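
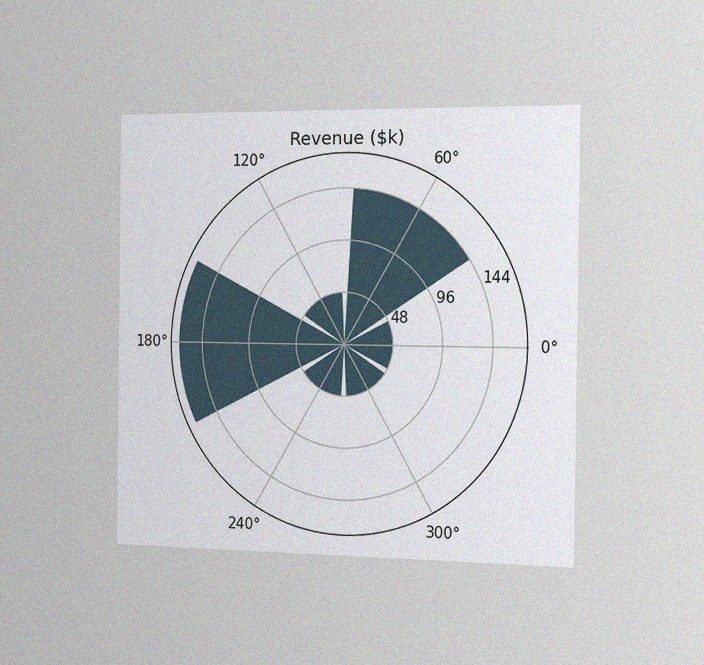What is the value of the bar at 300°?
The chart is viewed slightly from the right, with some photo noise. The bar at 300° reaches $48k on the radial axis.

$48k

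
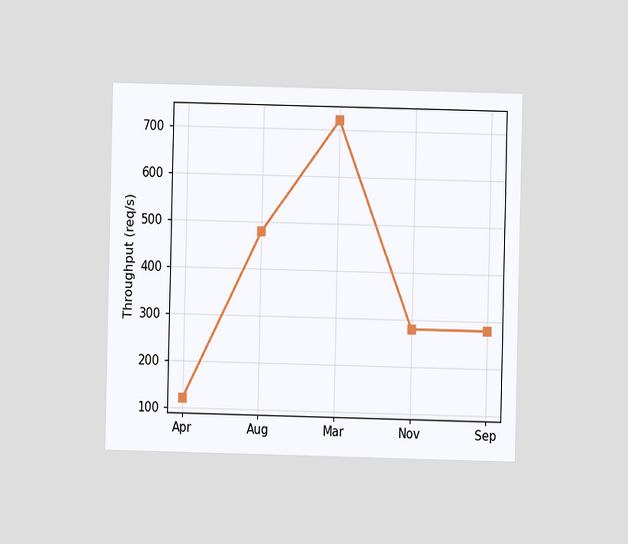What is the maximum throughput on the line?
720req/s

The chart is viewed at a slight angle. The highest point is at Mar, and reading across to the y-axis gives 720req/s.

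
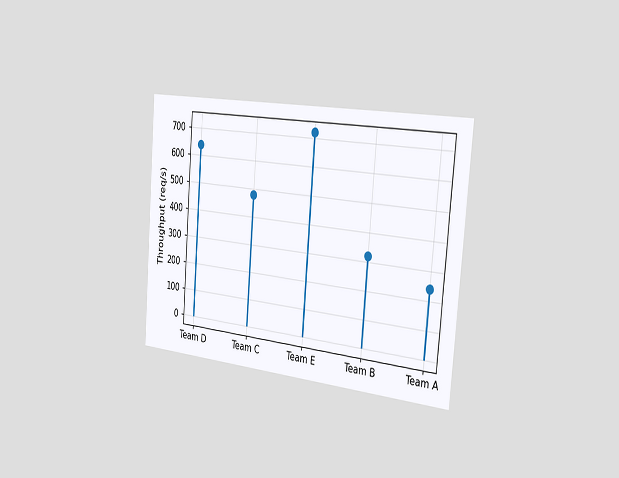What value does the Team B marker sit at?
320req/s

The chart is tilted about 5° clockwise and viewed slightly from the right. The Team B marker sits at 320req/s.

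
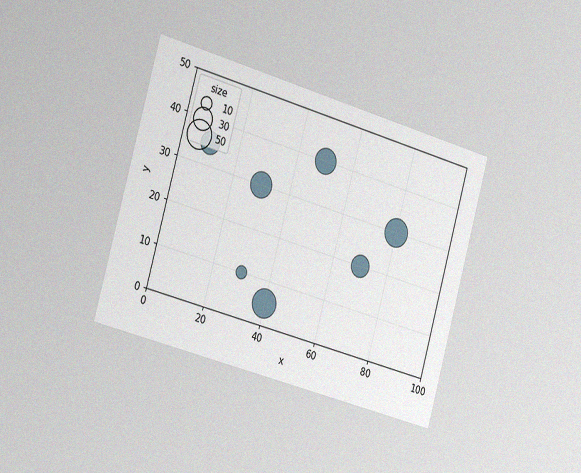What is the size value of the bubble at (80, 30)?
The chart is tilted about 16° clockwise and viewed slightly from the left, with some photo noise. Matching the bubble at (80, 30) against the size legend gives 50.

50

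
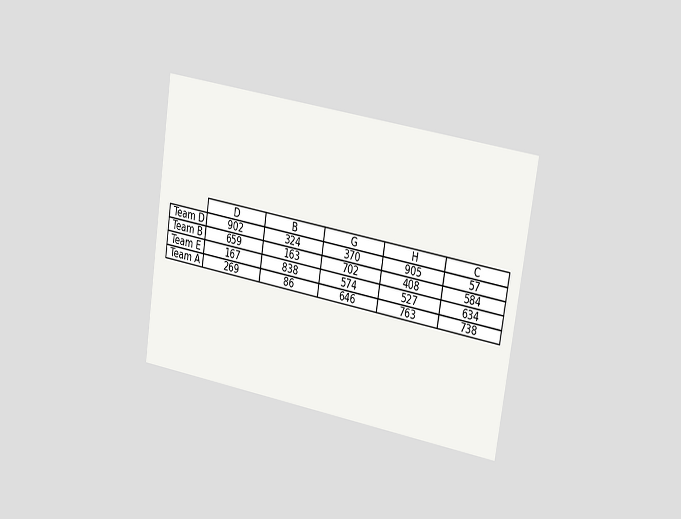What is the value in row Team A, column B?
86

The chart is tilted about 9° clockwise and viewed slightly from the right. The (Team A, B) cell reads 86.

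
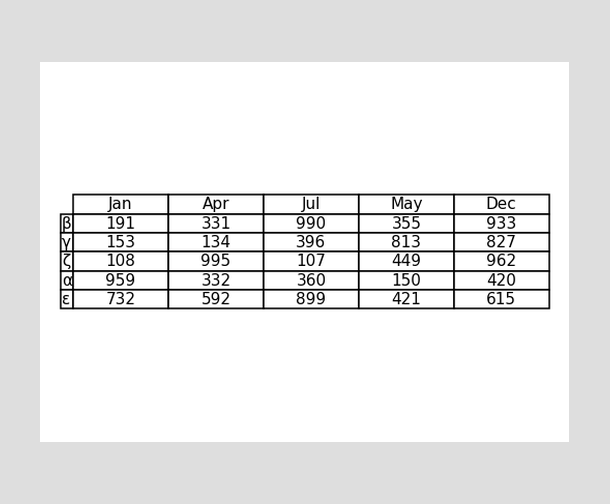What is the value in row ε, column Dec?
The (ε, Dec) cell reads 615.

615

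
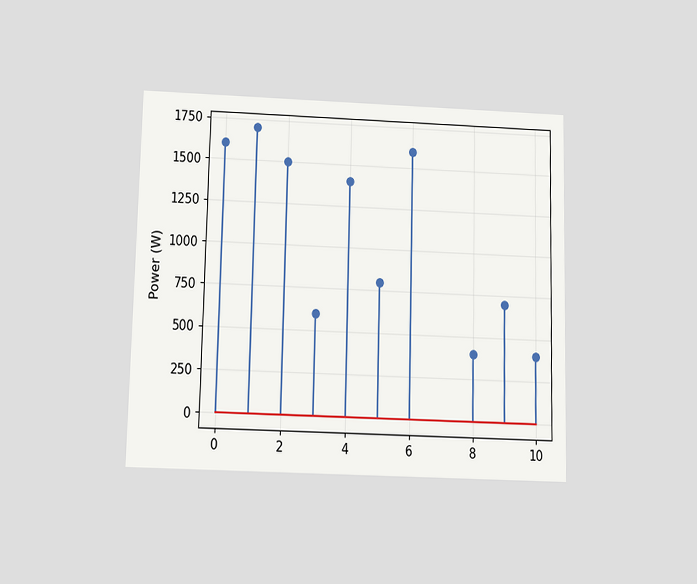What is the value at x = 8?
The chart is viewed slightly from below. The stem at x=8 reaches 400W.

400W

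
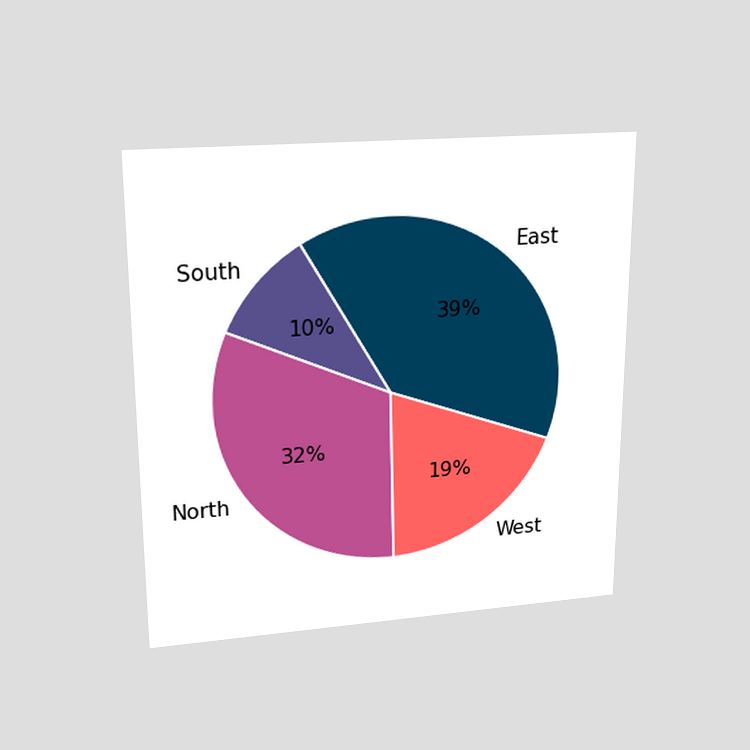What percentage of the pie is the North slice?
32%

The chart is viewed slightly from above. The North slice takes up 32% of the pie.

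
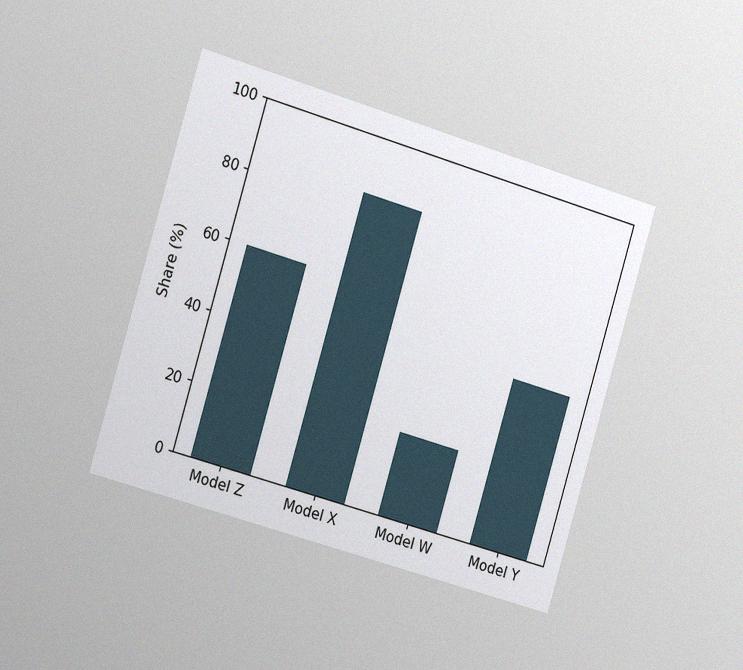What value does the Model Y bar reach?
The chart is tilted about 17° clockwise and viewed slightly from the left, with some photo noise. Reading along the chart's y-axis, the Model Y bar reaches 48%.

48%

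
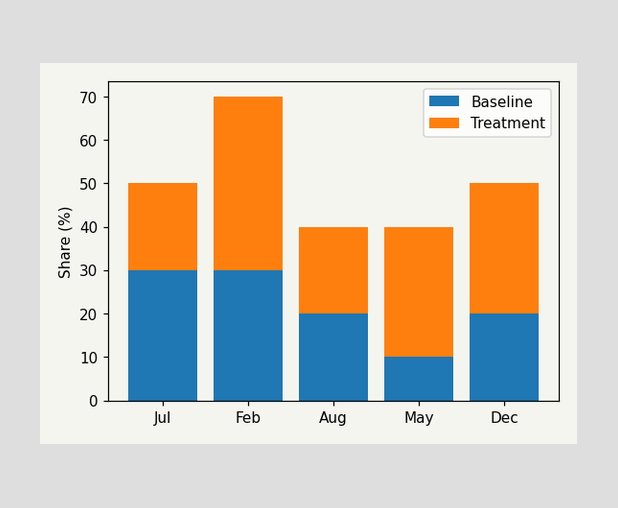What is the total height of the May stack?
The May stack's top reaches 40% on the y-axis.

40%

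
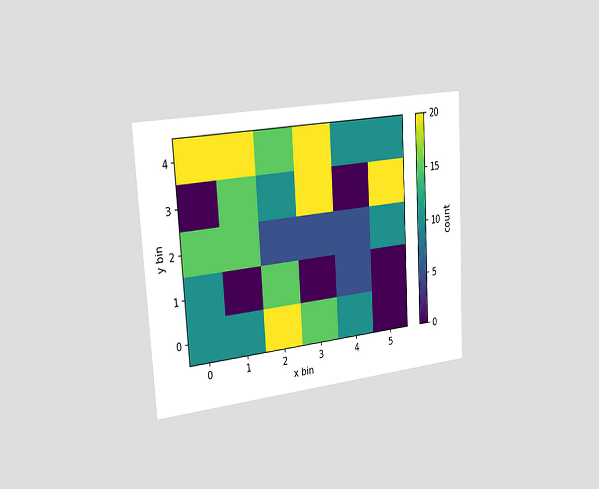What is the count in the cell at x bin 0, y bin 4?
20

The chart is tilted about 3° counter-clockwise and viewed slightly from the left. Matching the cell (0, 4) against the colorbar gives 20.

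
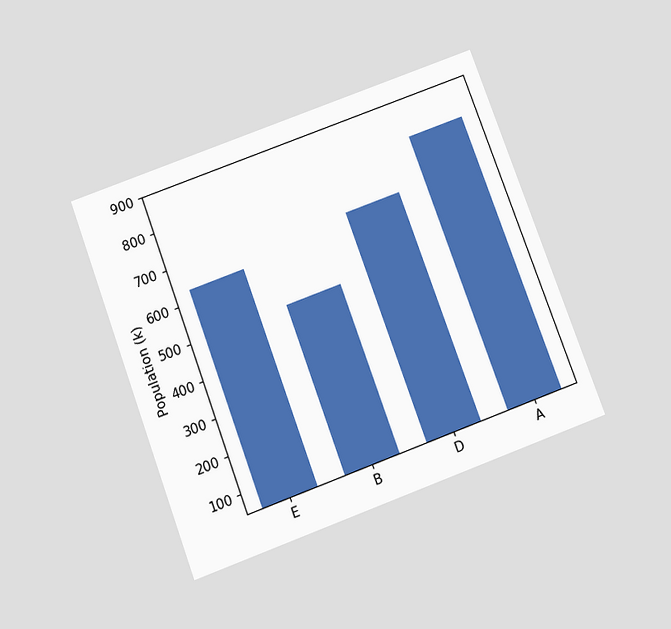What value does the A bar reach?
The chart is tilted about 20° counter-clockwise and viewed slightly from below. Reading along the chart's y-axis, the A bar reaches 798k.

798k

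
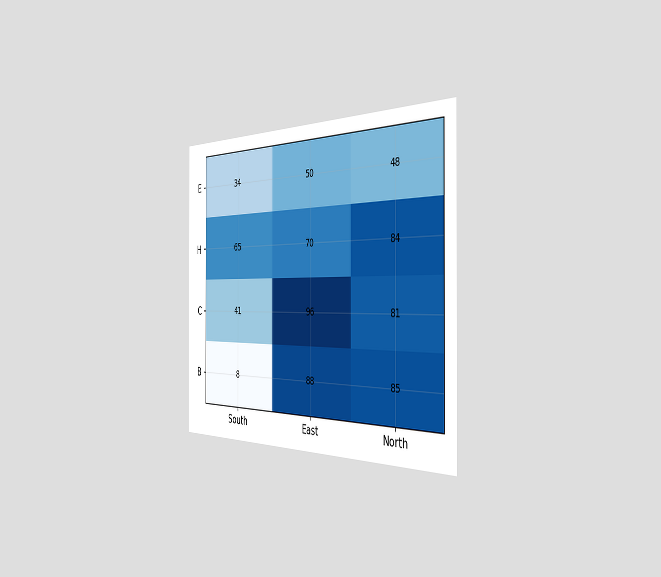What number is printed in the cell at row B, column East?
88

The chart is viewed slightly from the right. The (B, East) cell reads 88.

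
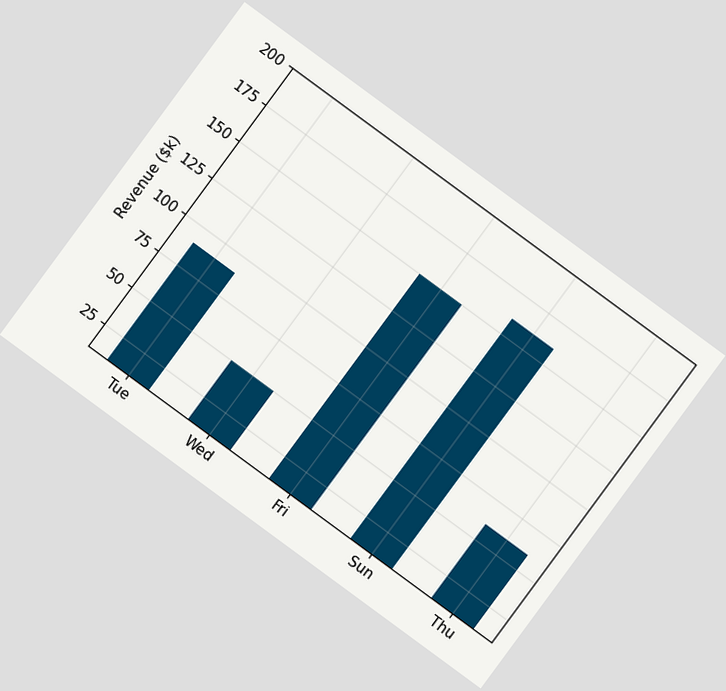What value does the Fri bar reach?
$150k

The chart is tilted about 36° clockwise. Reading along the chart's y-axis, the Fri bar reaches $150k.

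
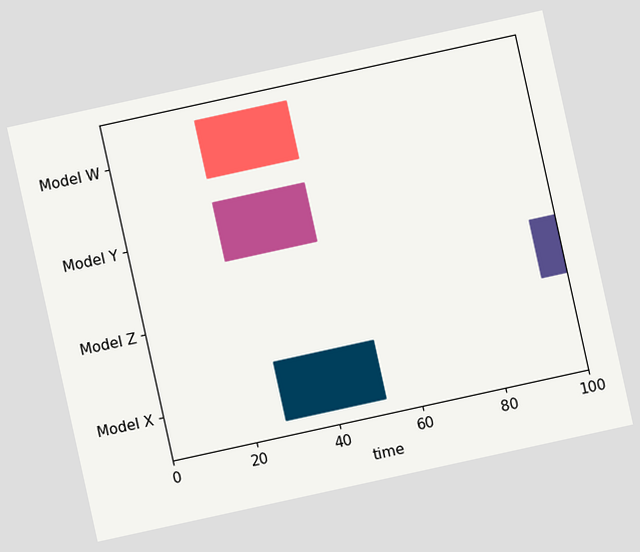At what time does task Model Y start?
22

The chart is tilted about 12° counter-clockwise. The Model Y bar begins at t=22.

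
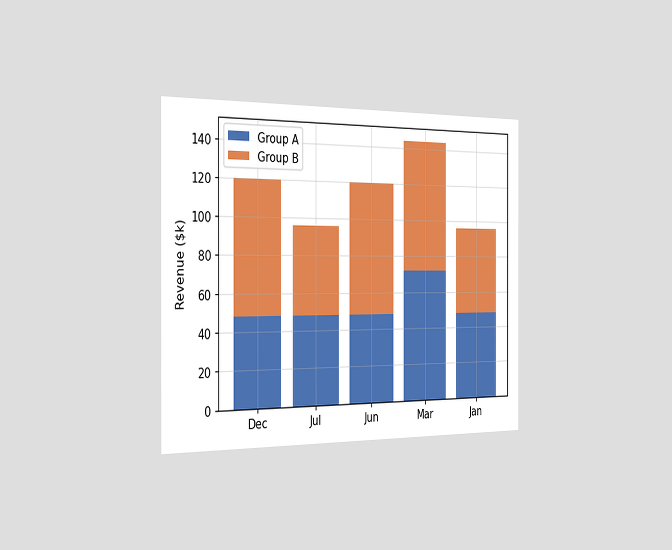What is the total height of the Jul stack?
$96k

The chart is viewed slightly from the left. The Jul stack's top reaches $96k on the y-axis.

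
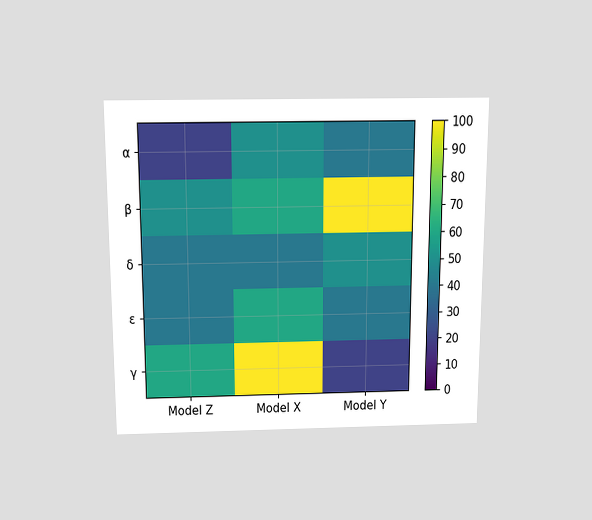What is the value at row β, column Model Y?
100

The chart is viewed slightly from above. Matching cell (β, Model Y) against the colorbar gives 100.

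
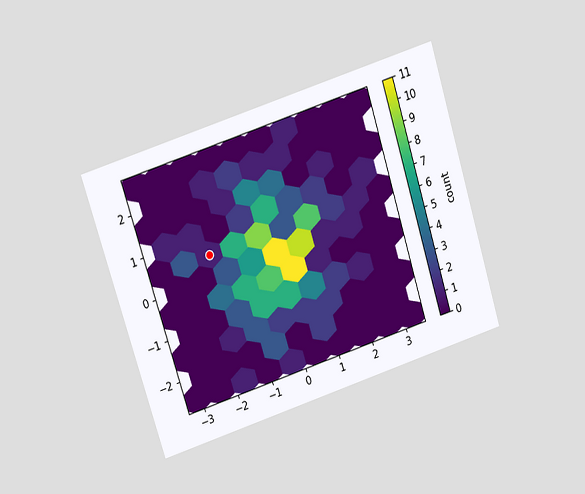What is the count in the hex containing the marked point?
The chart is tilted about 17° counter-clockwise and viewed slightly from above. The marked hex reads 1 on the colorbar.

1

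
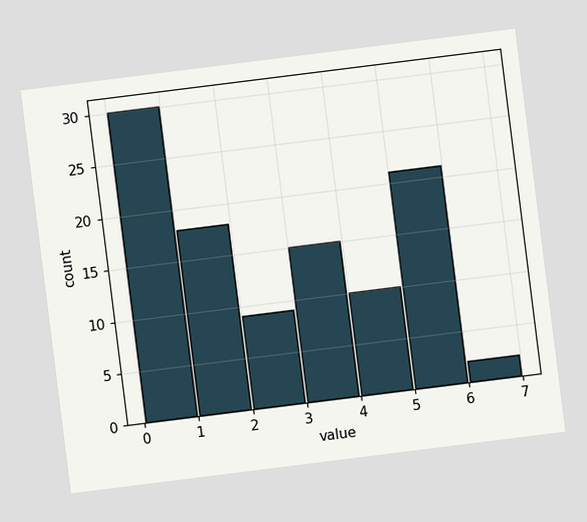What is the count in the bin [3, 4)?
The chart is tilted about 7° counter-clockwise. The [3, 4) bin has height 15.

15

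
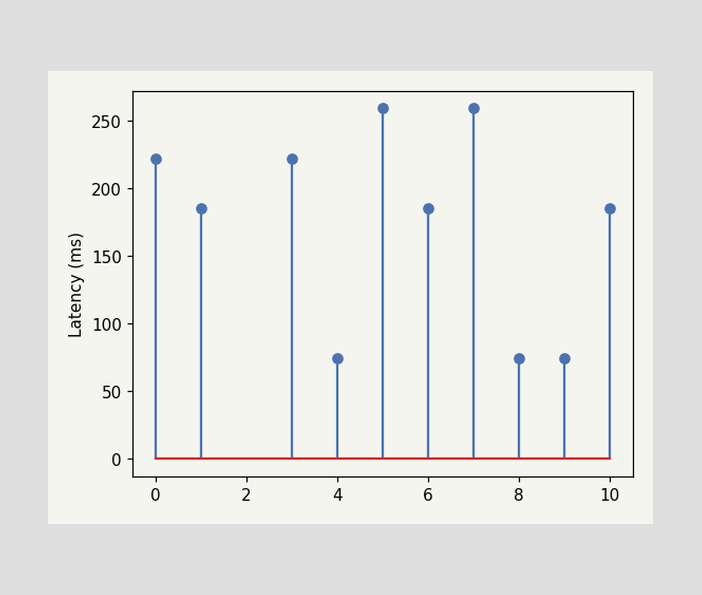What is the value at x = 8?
74ms

The stem at x=8 reaches 74ms.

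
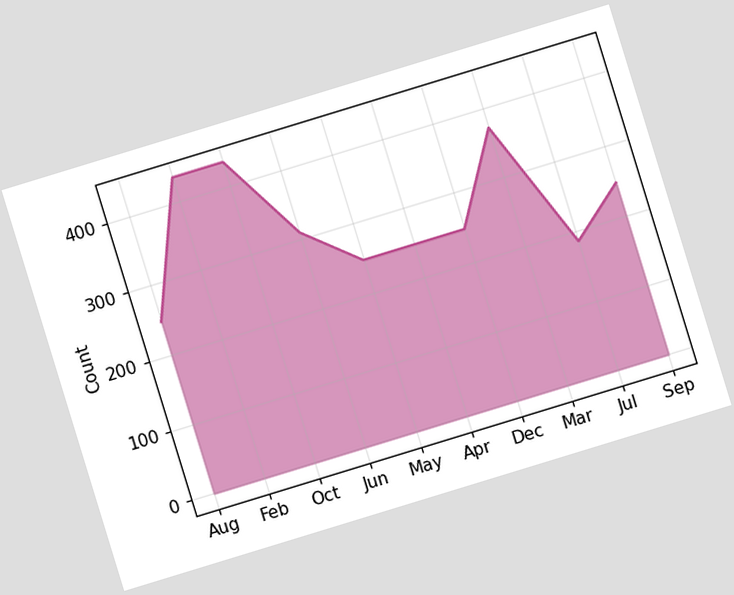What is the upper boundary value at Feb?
The chart is tilted about 17° counter-clockwise. At Feb the upper boundary is at 434.

434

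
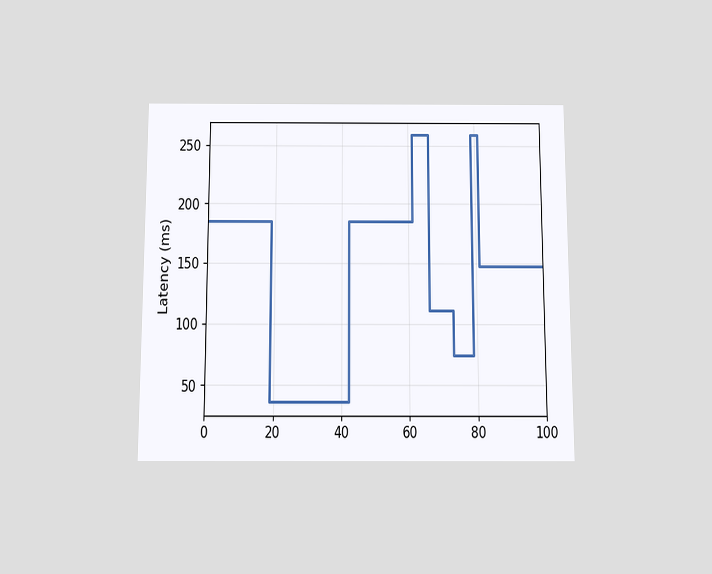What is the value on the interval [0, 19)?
185ms

The chart is viewed slightly from below. On [0, 19) the step sits at 185ms.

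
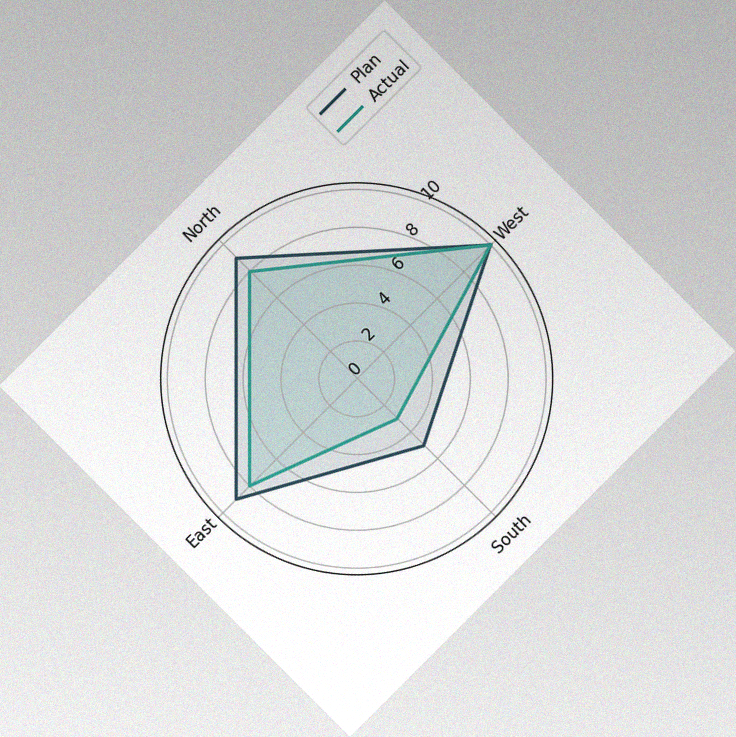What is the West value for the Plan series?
The chart is tilted about 45° counter-clockwise, with some photo noise. On the West axis, Plan reaches 10.

10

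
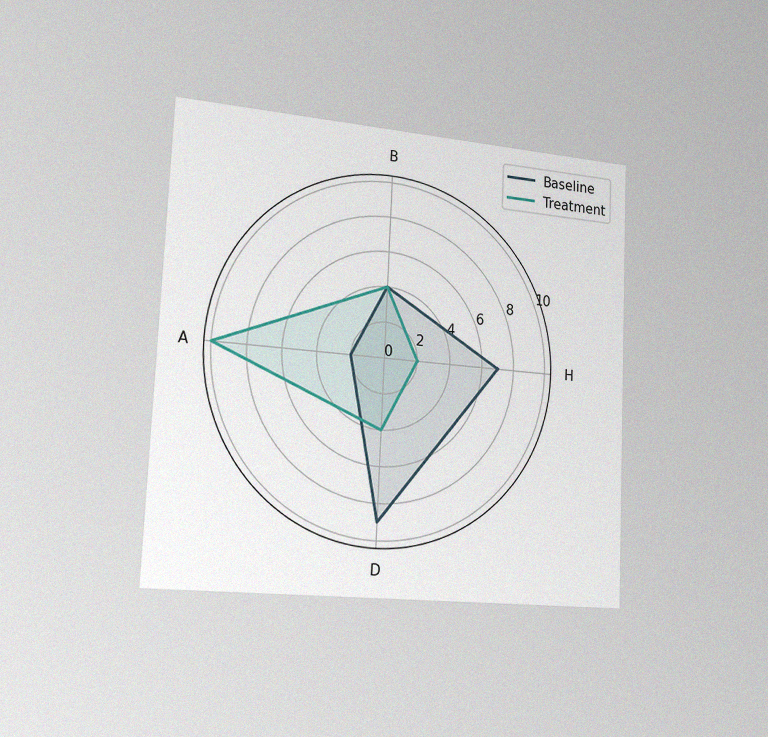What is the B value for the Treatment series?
4

The chart is tilted about 3° clockwise and viewed slightly from the left, with some photo noise. On the B axis, Treatment reaches 4.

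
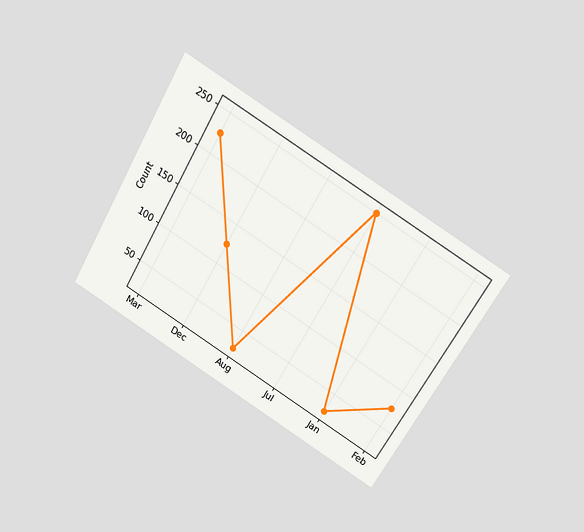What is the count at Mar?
225

The chart is tilted about 31° clockwise and viewed slightly from above. At Mar, the line is at 225.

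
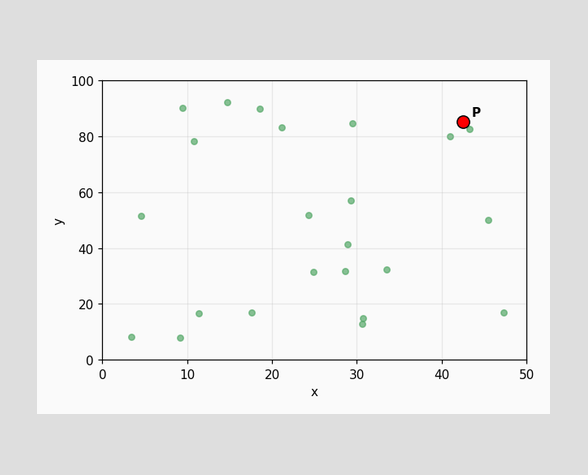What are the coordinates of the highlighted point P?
(42.5, 85)

Following the gridlines from P to each axis, P sits at (42.5, 85).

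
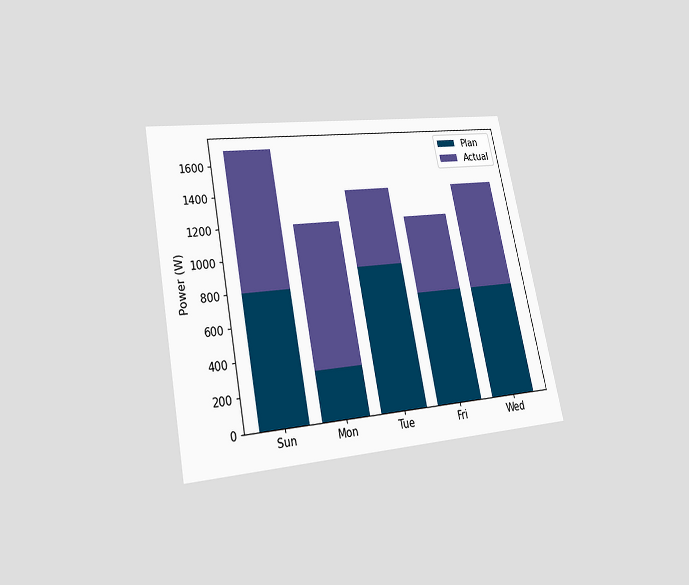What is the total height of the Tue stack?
1400W

The chart is tilted about 11° counter-clockwise and viewed at a slight angle. The Tue stack's top reaches 1400W on the y-axis.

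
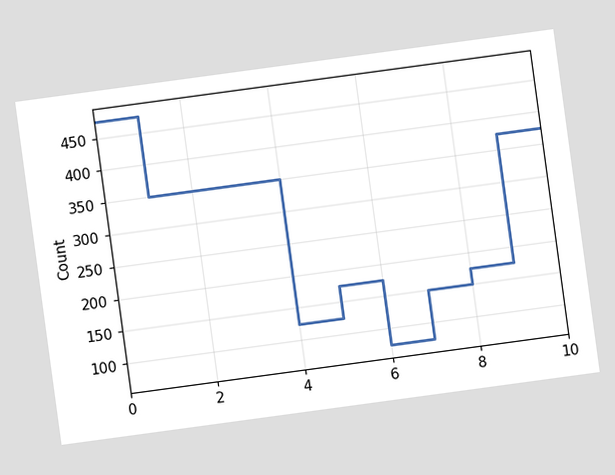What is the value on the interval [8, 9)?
The chart is tilted about 8° counter-clockwise. On [8, 9) the step sits at 175.

175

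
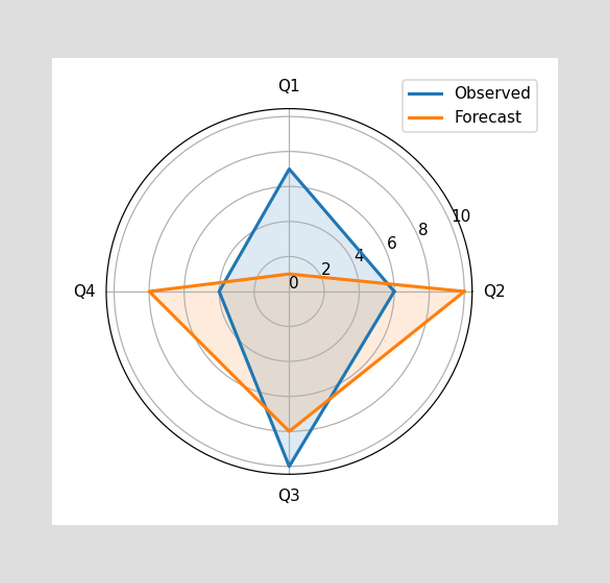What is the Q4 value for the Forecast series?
On the Q4 axis, Forecast reaches 8.

8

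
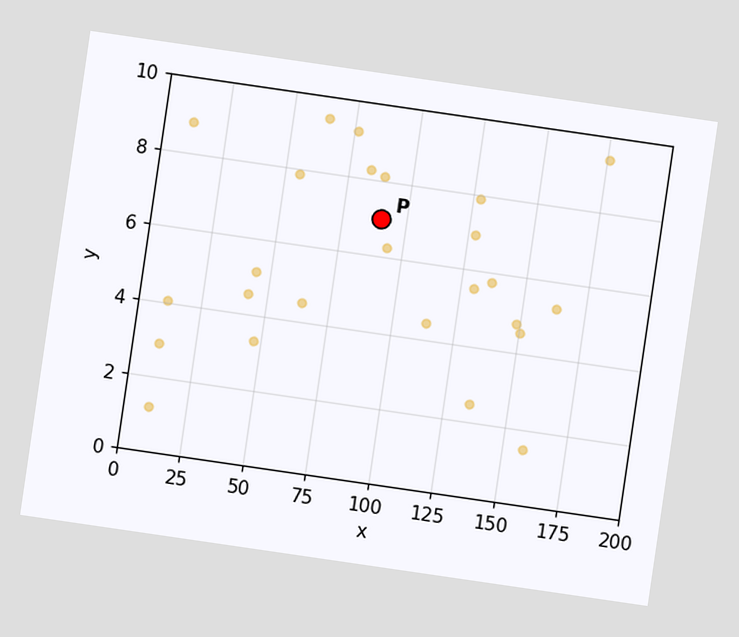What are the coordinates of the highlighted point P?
The chart is tilted about 8° clockwise. Following the gridlines from P to each axis, P sits at (90, 7).

(90, 7)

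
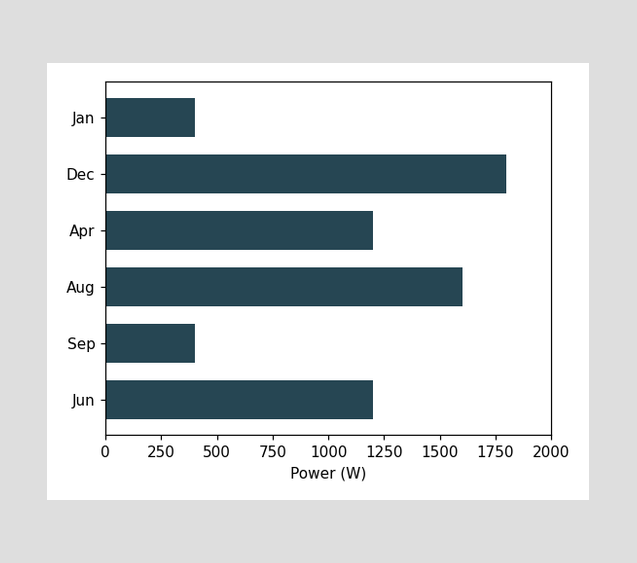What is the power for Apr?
Reading along the chart's x-axis, the Apr bar reaches 1200W.

1200W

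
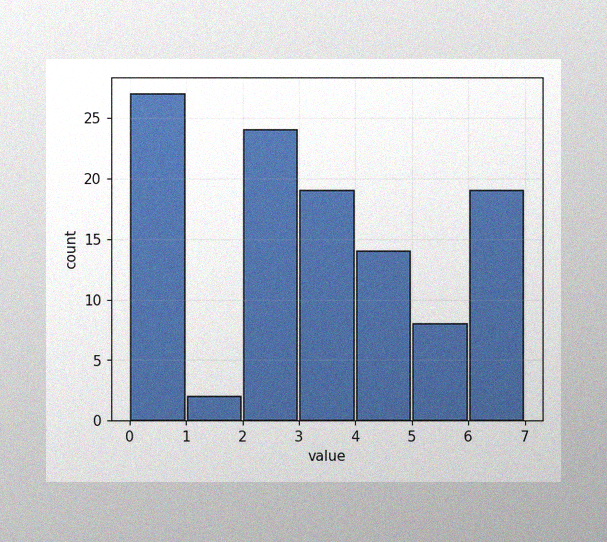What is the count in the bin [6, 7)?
The image has some photo noise and uneven lighting. The [6, 7) bin has height 19.

19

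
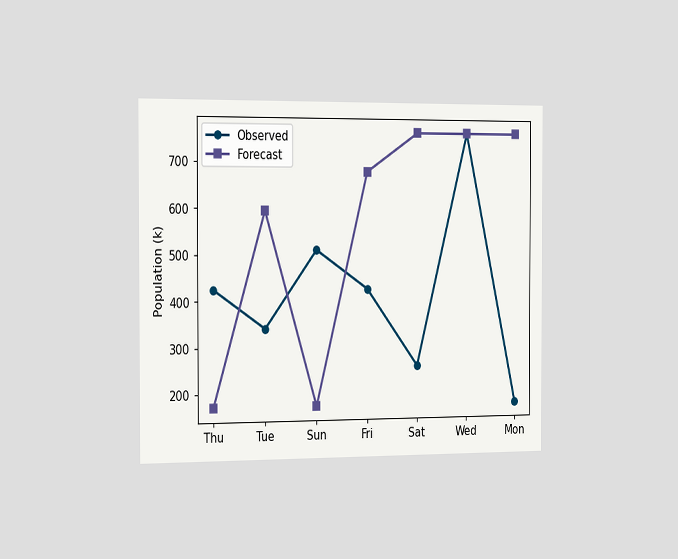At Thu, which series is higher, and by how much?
The chart is viewed slightly from the left. At Thu, Observed sits above the other line by 255k.

Observed, by 255k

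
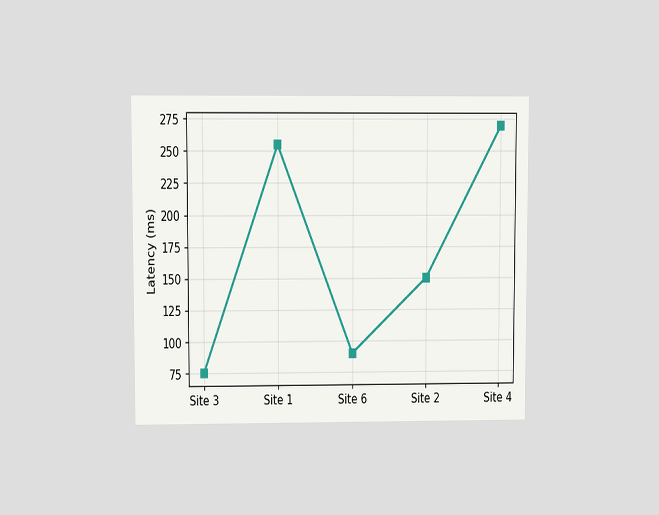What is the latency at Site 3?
75ms

The chart is viewed at a slight angle. At Site 3, the line is at 75ms.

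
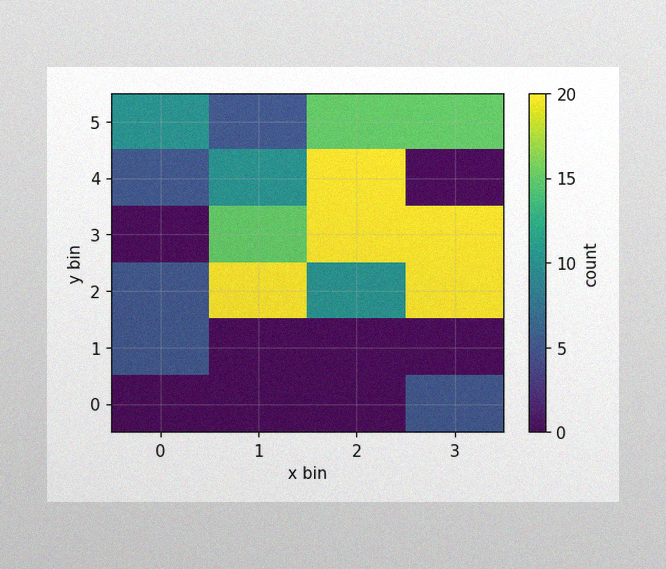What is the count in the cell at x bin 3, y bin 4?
0

The image has some photo noise and uneven lighting. Matching the cell (3, 4) against the colorbar gives 0.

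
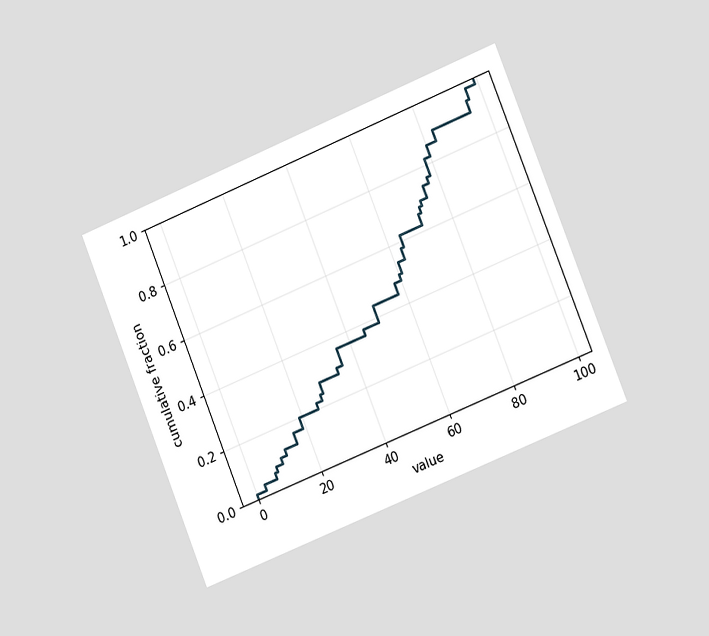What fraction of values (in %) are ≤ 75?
74%

The chart is tilted about 22° counter-clockwise and viewed slightly from the right. At x=75 the ECDF step is at 74%.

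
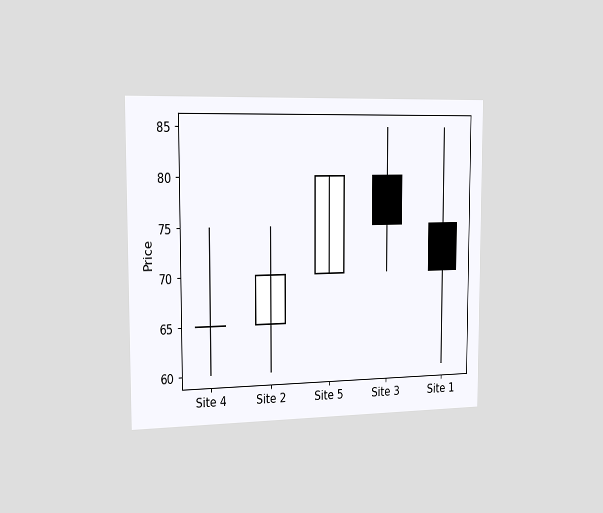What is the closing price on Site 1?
The chart is viewed slightly from the left. The Site 1 candle closes at 70.

70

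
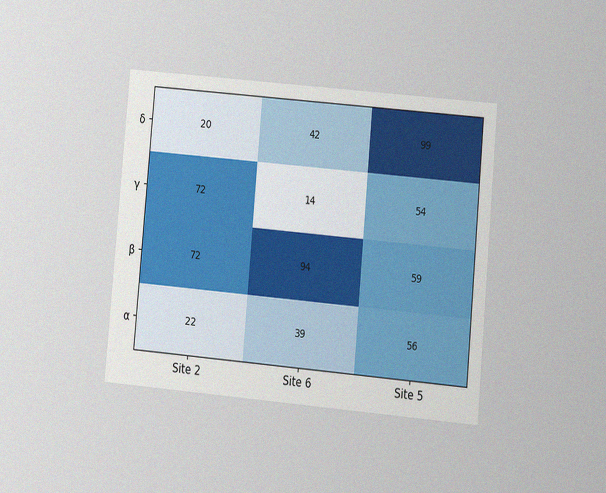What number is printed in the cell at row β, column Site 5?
59

The chart is tilted about 5° clockwise and viewed at a slight angle, with some photo noise. The (β, Site 5) cell reads 59.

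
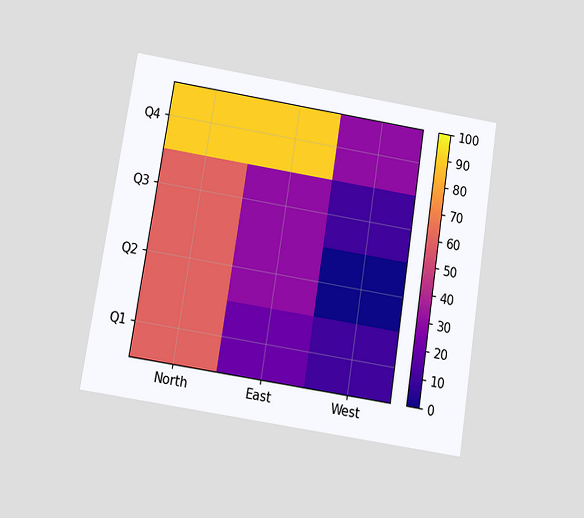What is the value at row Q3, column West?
10

The chart is tilted about 9° clockwise and viewed slightly from below. Matching cell (Q3, West) against the colorbar gives 10.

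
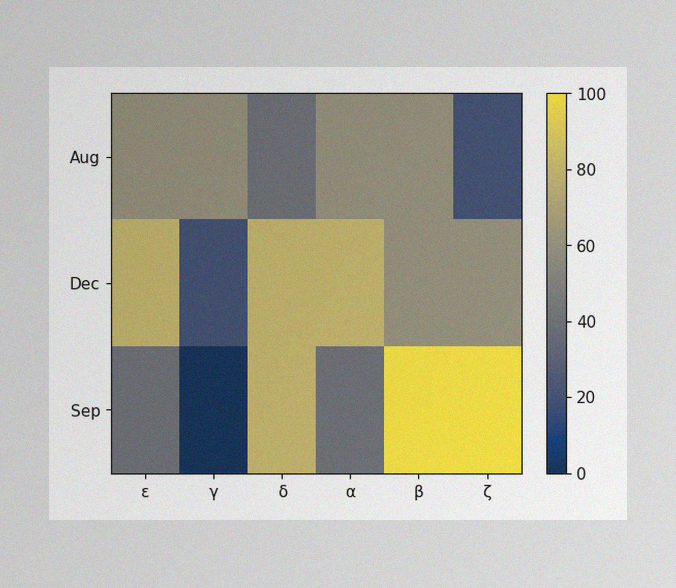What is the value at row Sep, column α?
The image has some photo noise and uneven lighting. Matching cell (Sep, α) against the colorbar gives 40.

40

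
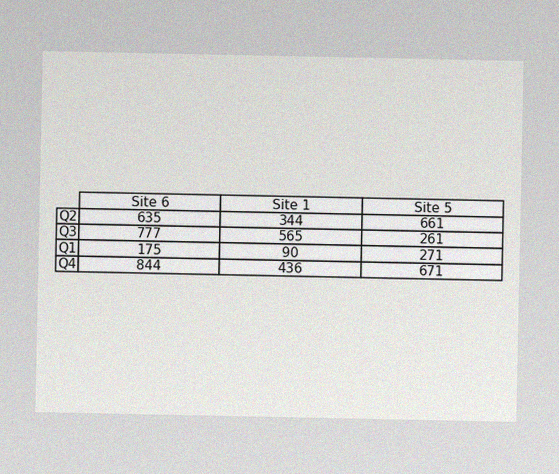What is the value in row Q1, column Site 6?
175

The image has some photo noise and uneven lighting. The (Q1, Site 6) cell reads 175.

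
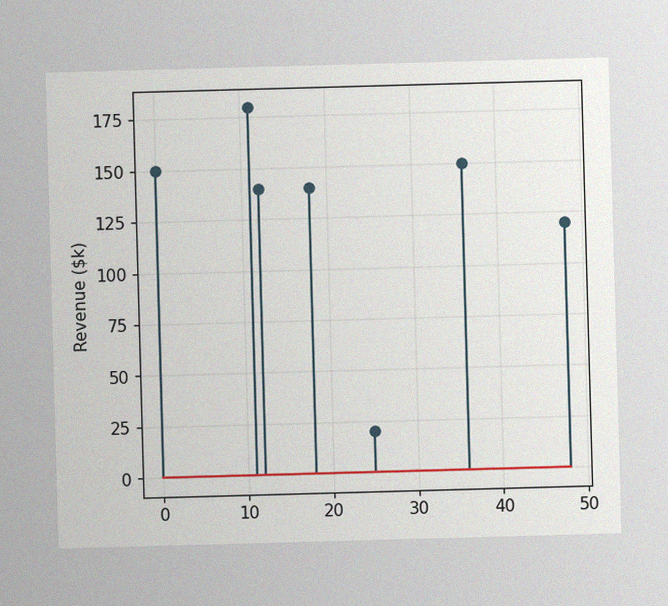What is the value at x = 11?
$180k

The image has some photo noise and uneven lighting. The stem at x=11 reaches $180k.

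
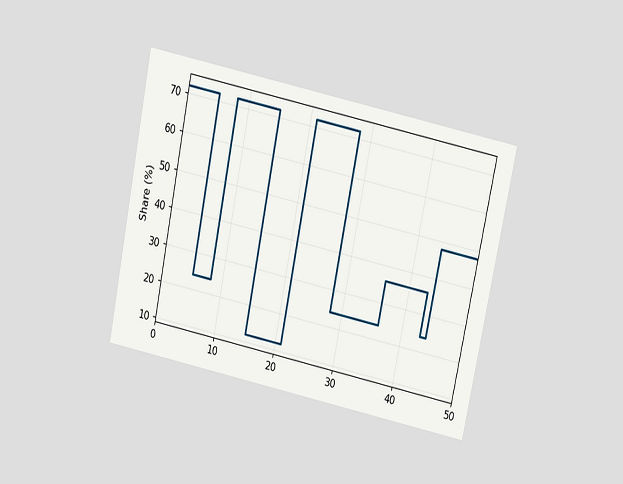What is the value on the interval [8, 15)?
72%

The chart is tilted about 12° clockwise and viewed slightly from above. On [8, 15) the step sits at 72%.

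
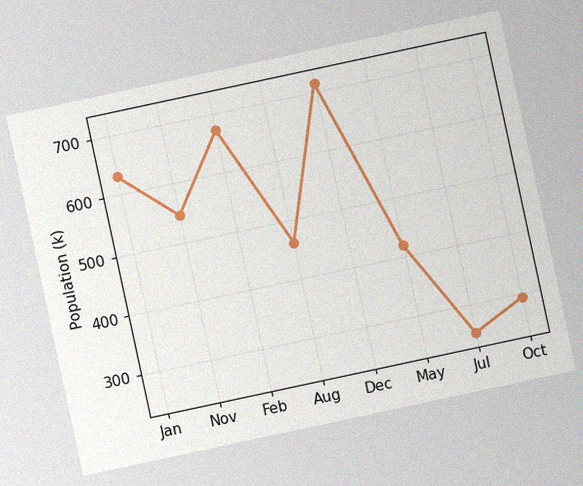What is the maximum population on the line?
714k

The chart is tilted about 12° counter-clockwise, with some photo noise. The highest point is at Dec, and reading across to the y-axis gives 714k.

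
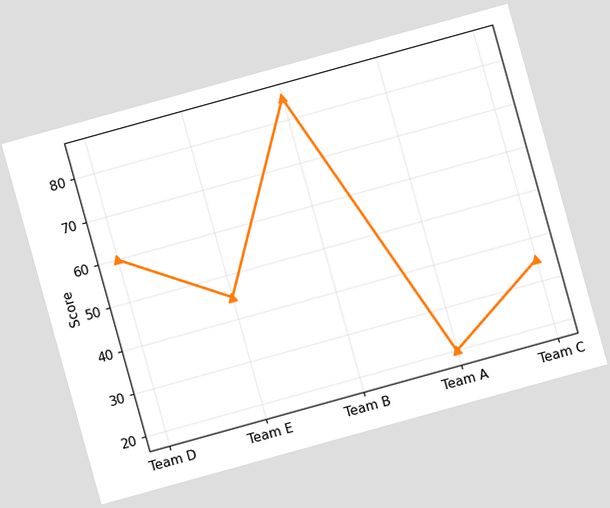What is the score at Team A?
20

The chart is tilted about 16° counter-clockwise. At Team A, the line is at 20.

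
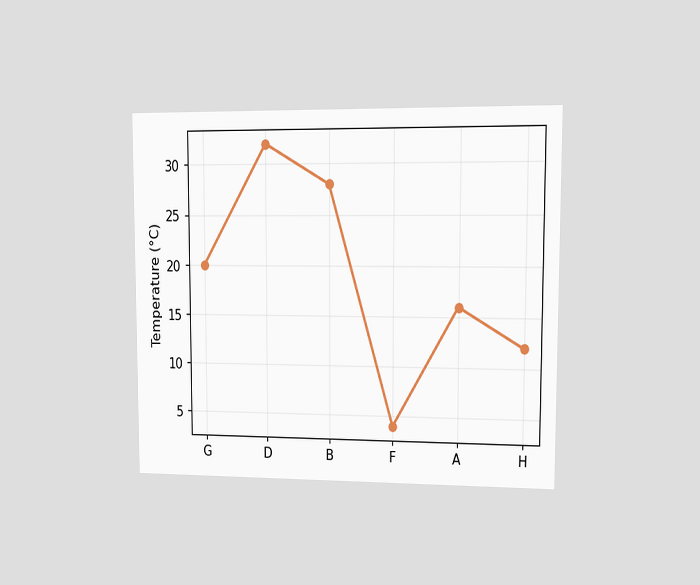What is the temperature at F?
4°C

The chart is viewed at a slight angle. At F, the line is at 4°C.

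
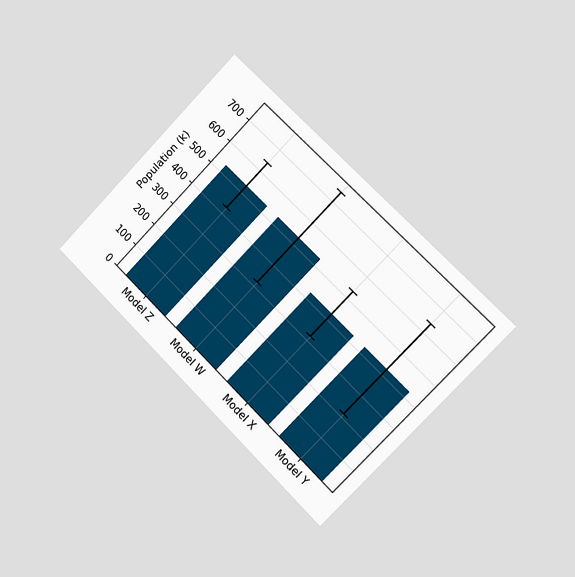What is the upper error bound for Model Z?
The chart is tilted about 45° clockwise and viewed slightly from the right. The Model Z bar's upper whisker reaches 636k.

636k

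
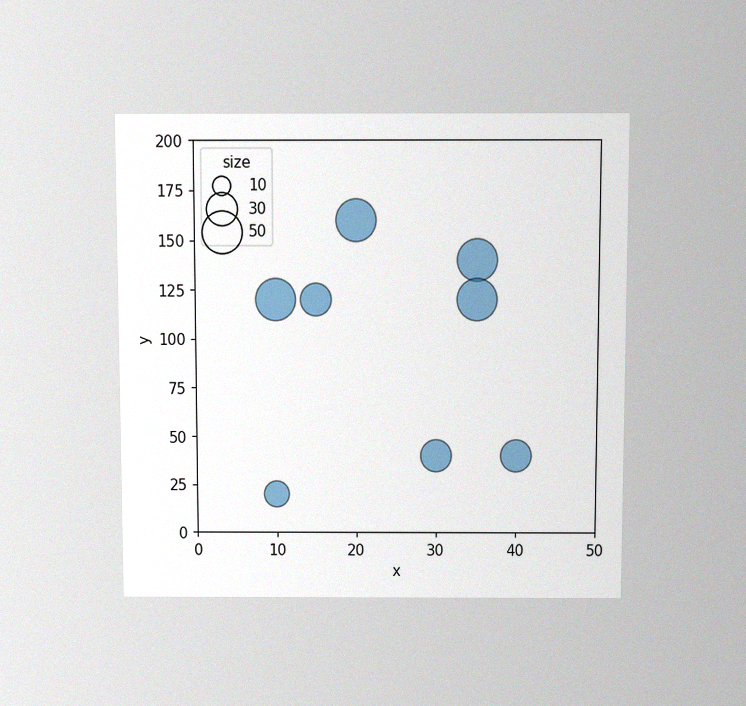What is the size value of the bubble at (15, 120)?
The chart is viewed slightly from above, with some photo noise. Matching the bubble at (15, 120) against the size legend gives 30.

30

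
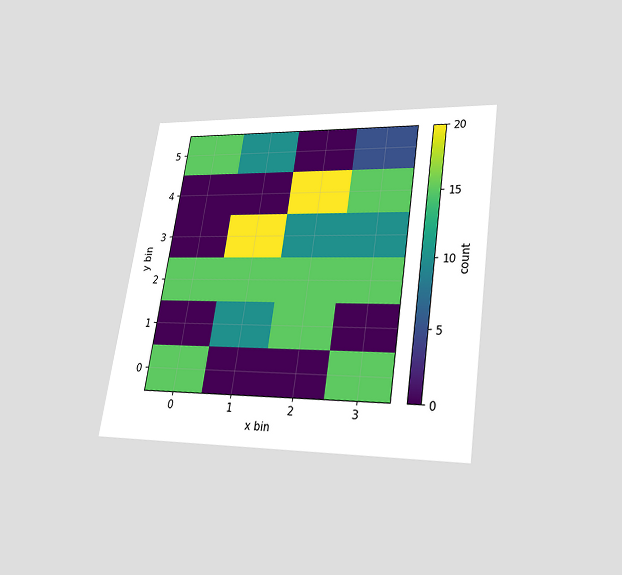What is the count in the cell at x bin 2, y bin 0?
0

The chart is tilted about 9° clockwise and viewed slightly from below. Matching the cell (2, 0) against the colorbar gives 0.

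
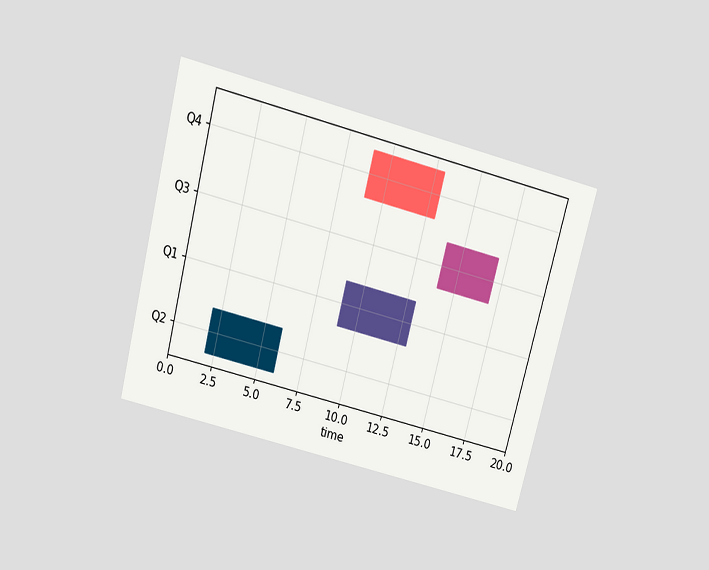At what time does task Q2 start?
2

The chart is tilted about 15° clockwise and viewed slightly from above. The Q2 bar begins at t=2.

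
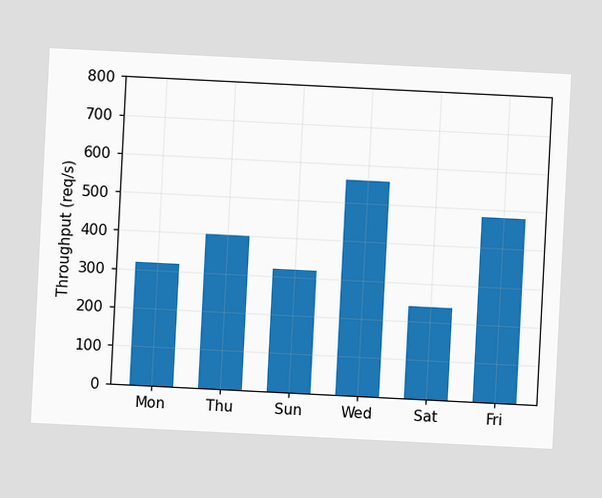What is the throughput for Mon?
320req/s

The chart is tilted about 3° clockwise. Reading along the chart's y-axis, the Mon bar reaches 320req/s.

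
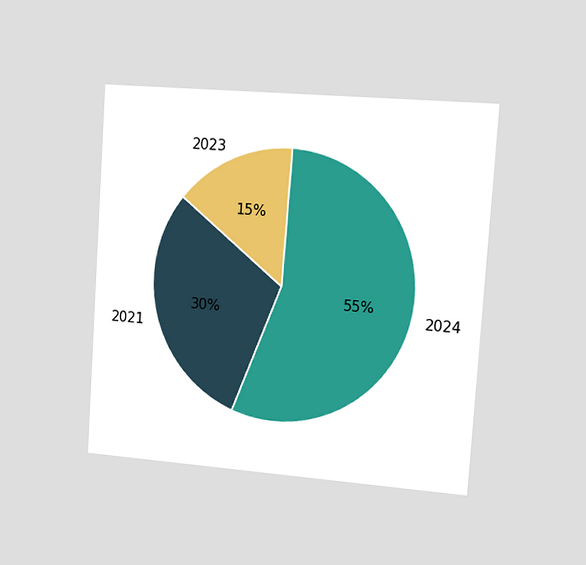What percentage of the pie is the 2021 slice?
30%

The chart is tilted about 4° clockwise and viewed slightly from the right. The 2021 slice takes up 30% of the pie.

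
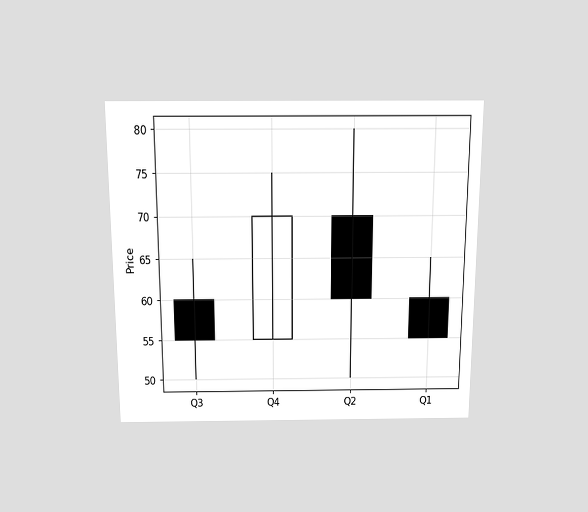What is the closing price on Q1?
55

The chart is viewed slightly from above. The Q1 candle closes at 55.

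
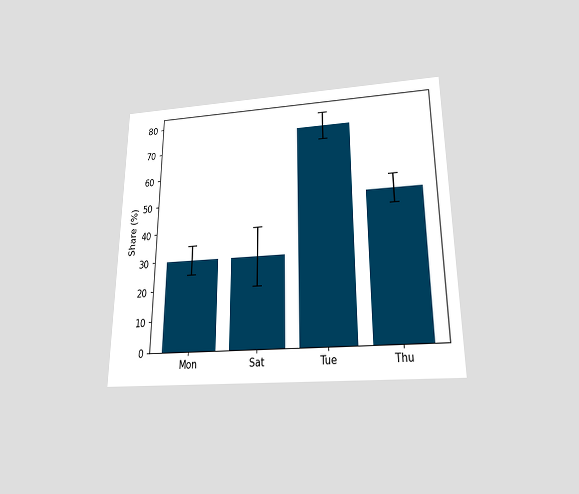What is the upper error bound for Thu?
The chart is viewed slightly from below. The Thu bar's upper whisker reaches 55%.

55%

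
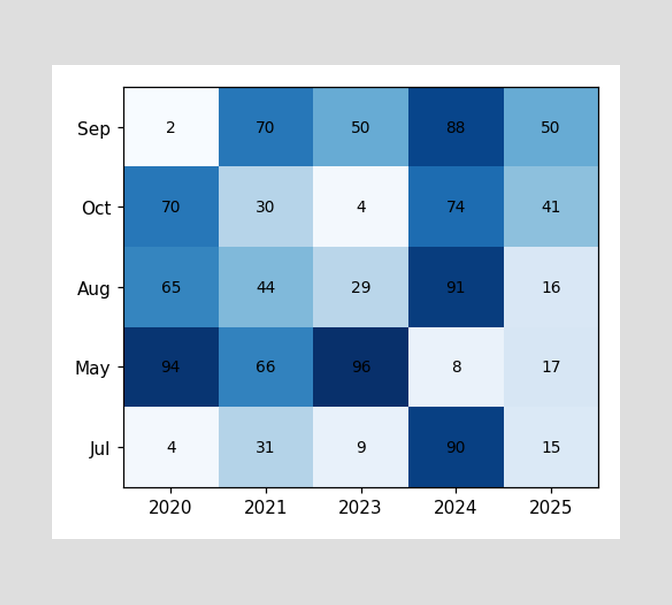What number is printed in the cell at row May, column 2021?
The (May, 2021) cell reads 66.

66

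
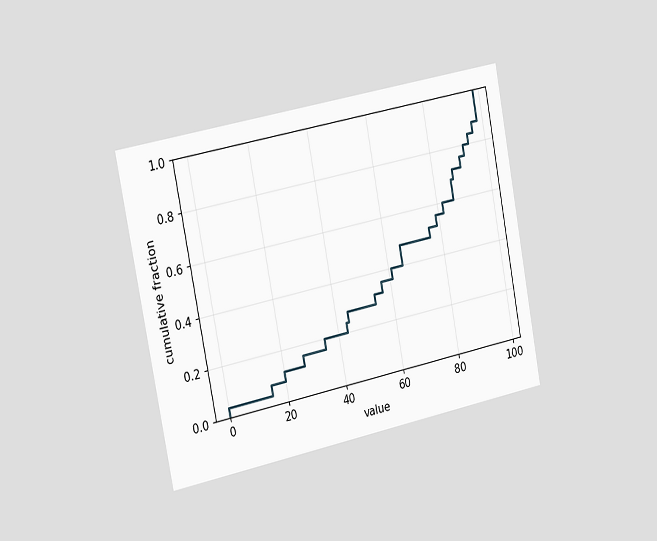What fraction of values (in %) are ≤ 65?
The chart is tilted about 11° counter-clockwise and viewed slightly from the left. At x=65 the ECDF step is at 48%.

48%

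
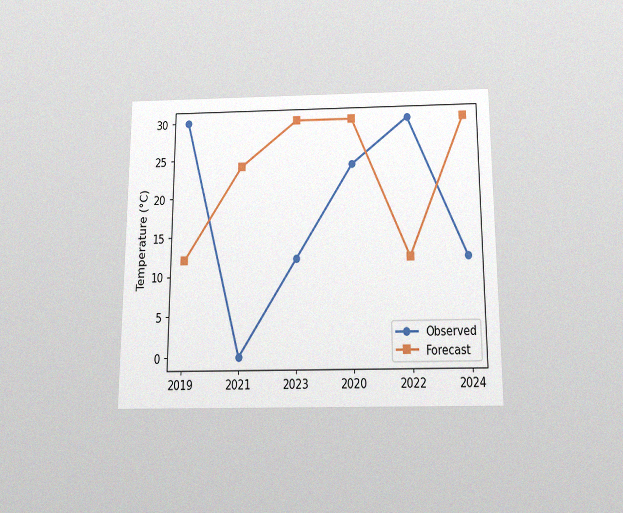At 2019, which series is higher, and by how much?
Observed, by 18°C

The chart is viewed slightly from below, with some photo noise. At 2019, Observed sits above the other line by 18°C.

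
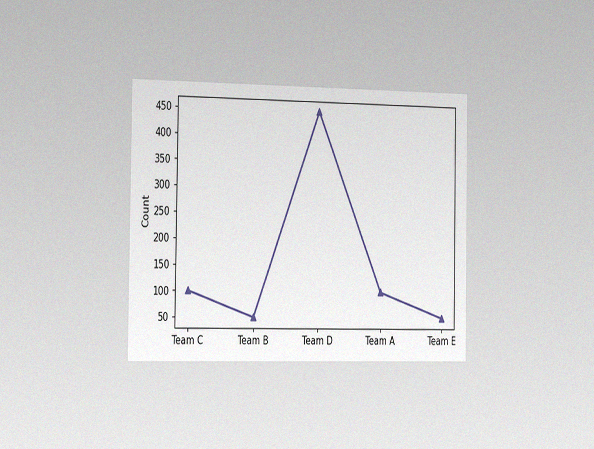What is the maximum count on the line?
450

The chart is viewed slightly from the left, with some photo noise. The highest point is at Team D, and reading across to the y-axis gives 450.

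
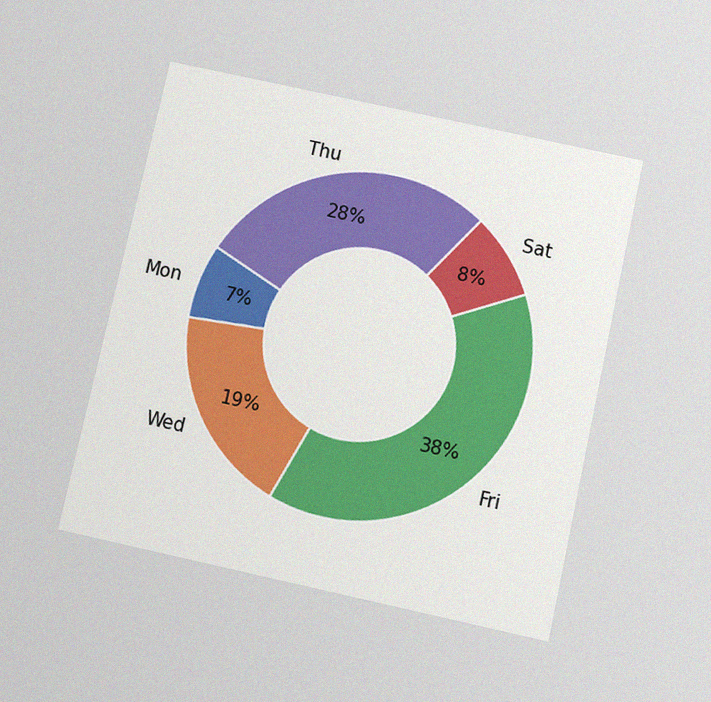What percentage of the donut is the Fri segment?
The chart is tilted about 12° clockwise and viewed slightly from below, with some photo noise. The Fri segment takes up 38% of the ring.

38%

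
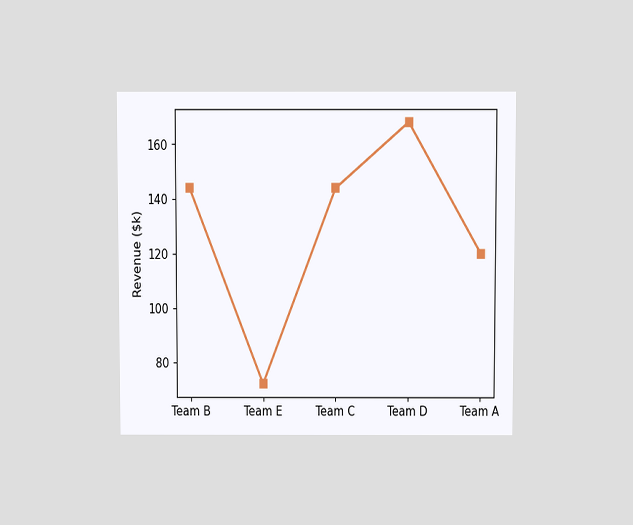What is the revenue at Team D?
The chart is viewed slightly from above. At Team D, the line is at $168k.

$168k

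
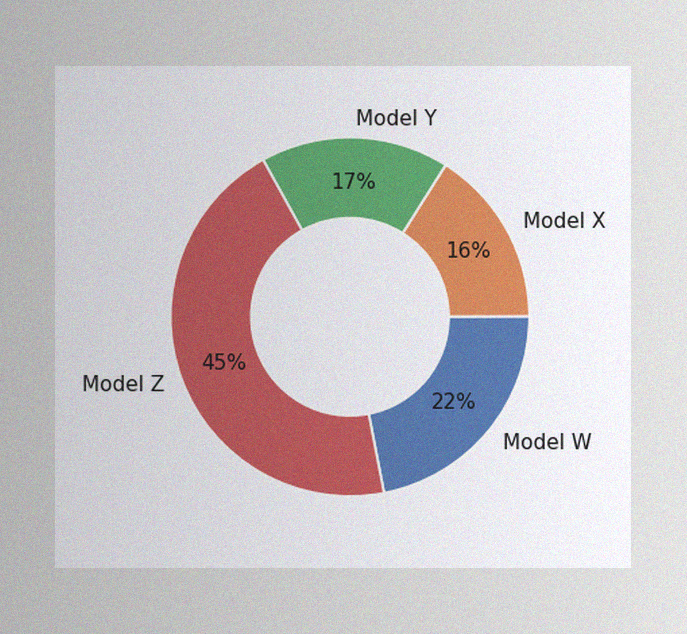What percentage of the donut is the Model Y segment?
The image has some photo noise and uneven lighting. The Model Y segment takes up 17% of the ring.

17%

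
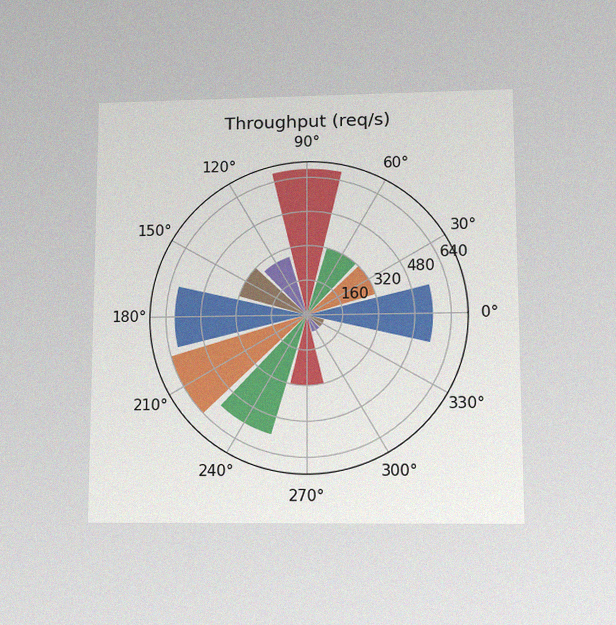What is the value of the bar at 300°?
80req/s

The chart is viewed slightly from below, with some photo noise. The bar at 300° reaches 80req/s on the radial axis.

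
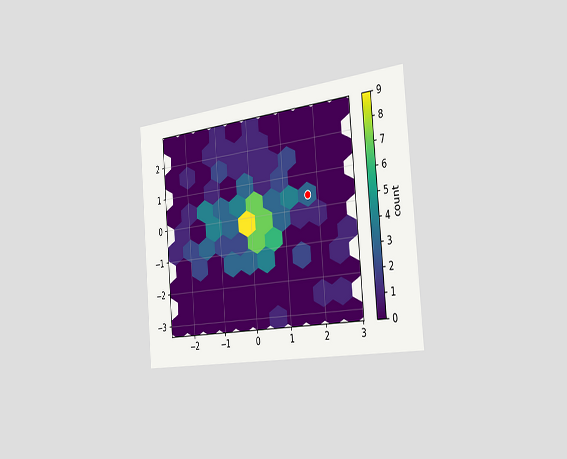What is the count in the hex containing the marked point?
The chart is tilted about 5° counter-clockwise and viewed slightly from the right. The marked hex reads 3 on the colorbar.

3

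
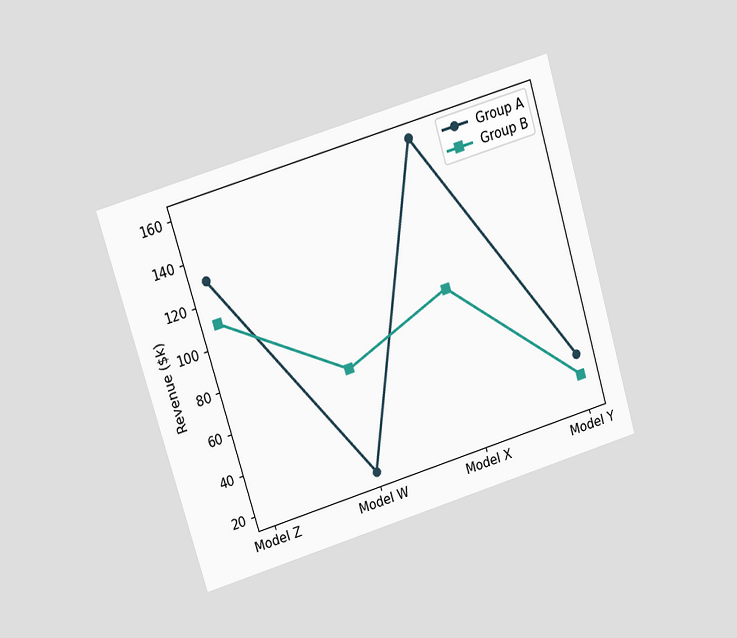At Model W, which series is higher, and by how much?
The chart is tilted about 17° counter-clockwise and viewed at a slight angle. At Model W, Group B sits above the other line by $50k.

Group B, by $50k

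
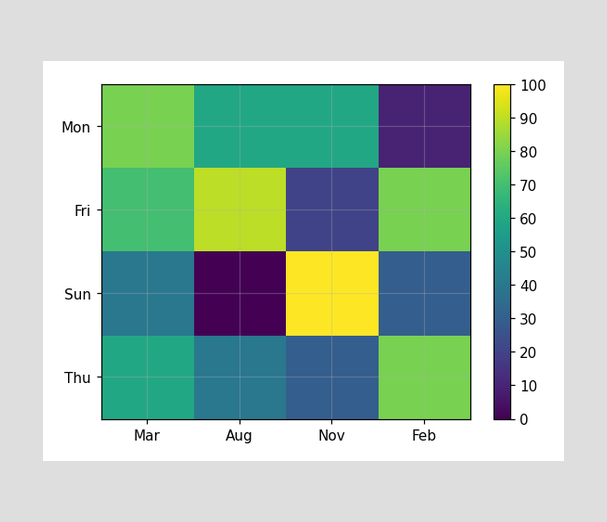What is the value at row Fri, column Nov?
20

Matching cell (Fri, Nov) against the colorbar gives 20.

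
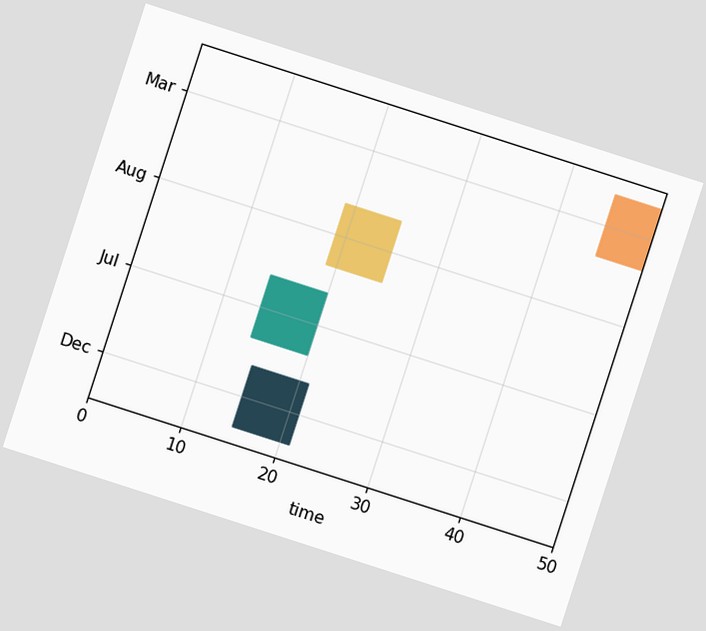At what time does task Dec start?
15

The chart is tilted about 18° clockwise. The Dec bar begins at t=15.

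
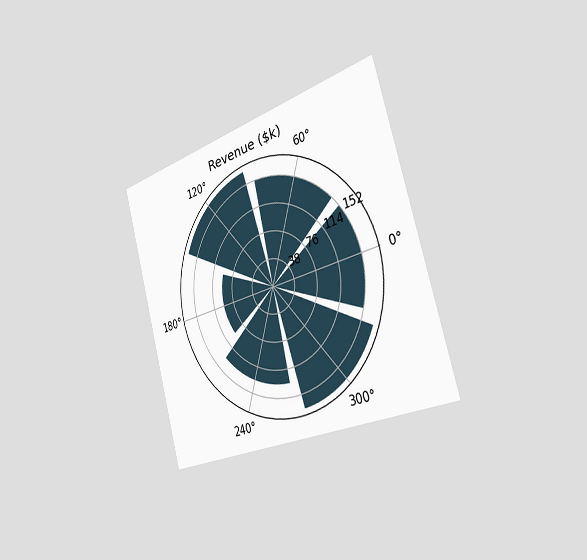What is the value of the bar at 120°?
The chart is tilted about 16° counter-clockwise and viewed slightly from the right. The bar at 120° reaches $171k on the radial axis.

$171k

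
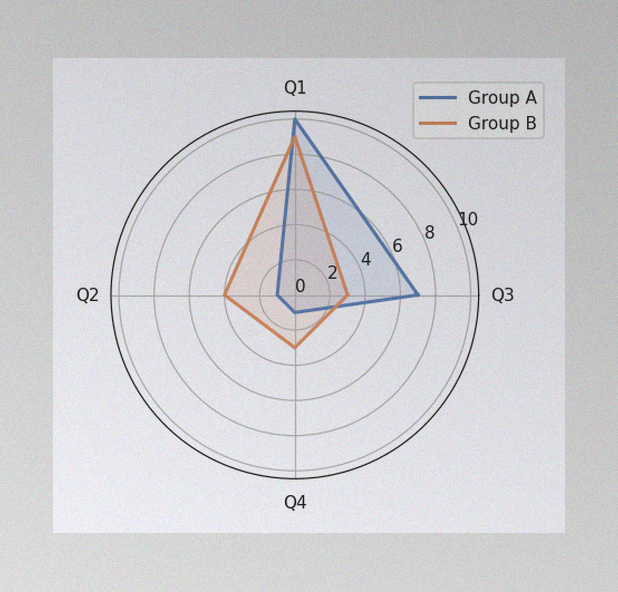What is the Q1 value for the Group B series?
The image has some photo noise and uneven lighting. On the Q1 axis, Group B reaches 9.

9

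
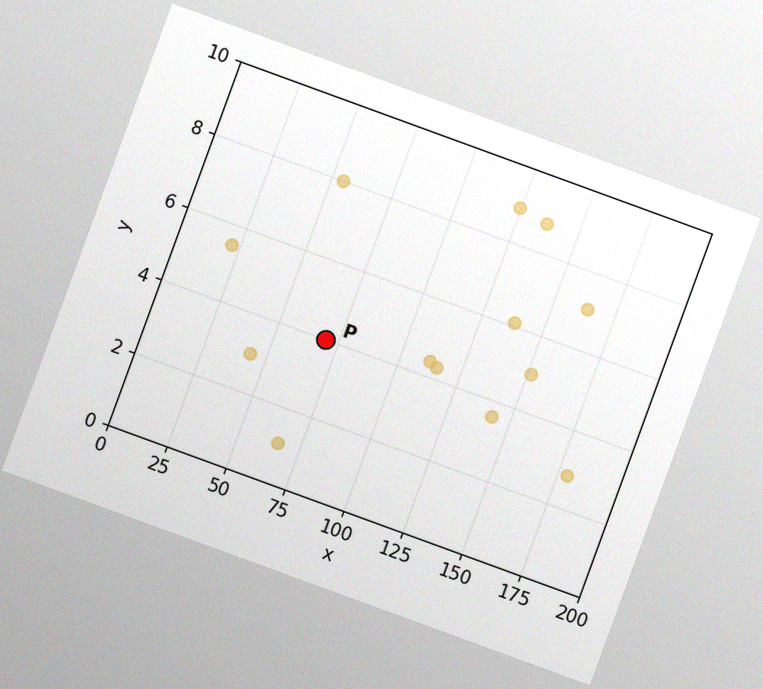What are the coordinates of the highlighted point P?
The chart is tilted about 20° clockwise, with some photo noise. Following the gridlines from P to each axis, P sits at (70, 4).

(70, 4)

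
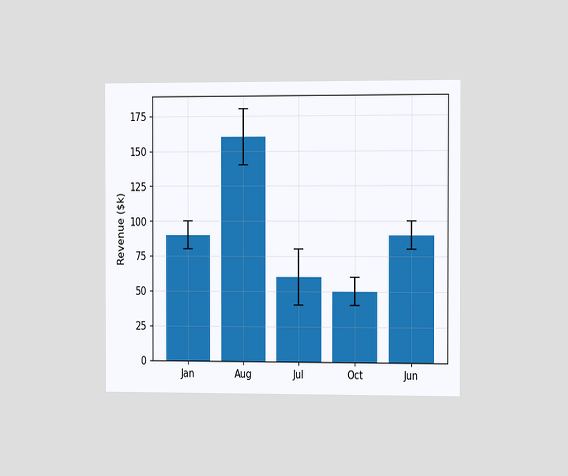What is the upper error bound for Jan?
$100k

The chart is viewed slightly from the right. The Jan bar's upper whisker reaches $100k.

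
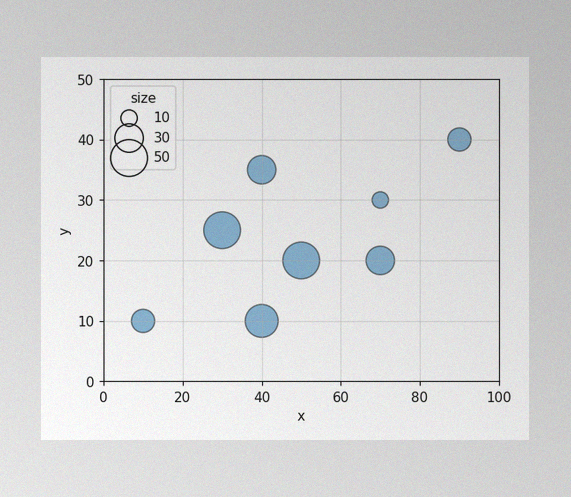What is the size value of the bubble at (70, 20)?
30

The image has some photo noise and uneven lighting. Matching the bubble at (70, 20) against the size legend gives 30.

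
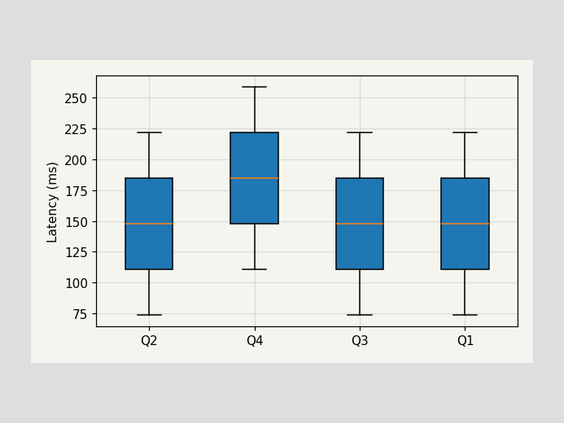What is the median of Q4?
The median line in the Q4 box sits at 185ms.

185ms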